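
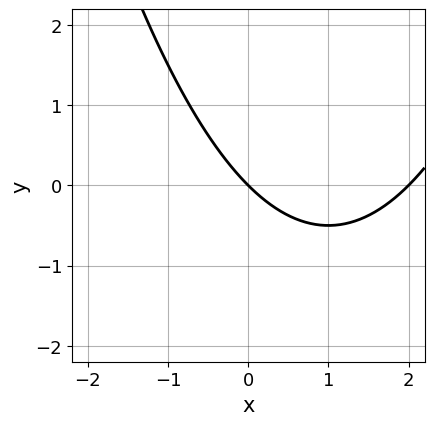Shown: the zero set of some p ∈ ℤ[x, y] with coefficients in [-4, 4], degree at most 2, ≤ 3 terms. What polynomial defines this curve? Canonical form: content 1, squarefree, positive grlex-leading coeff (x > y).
x^2 - 2*x - 2*y

Degree: the shape is more complex than any degree-1 curve, so deg p = 2.
Checking where it meets the axes: it crosses the y-axis at the gridline y = 0; among the integer gridlines, it crosses the x-axis at x ∈ {0, 2}.
These observations pin down the coefficients.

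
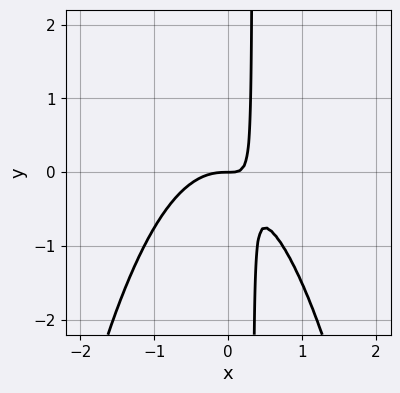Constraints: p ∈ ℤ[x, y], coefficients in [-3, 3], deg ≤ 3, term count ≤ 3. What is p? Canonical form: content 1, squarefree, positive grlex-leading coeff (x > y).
3*x^3 + 3*x*y - y

1. The degree is 3 — no degree-2 curve has this shape.
2. Reading off the gridlines: one x-axis crossing is at x = 0; it meets the y-axis at y = 0 (among the integer gridlines).
3. These observations pin down the coefficients.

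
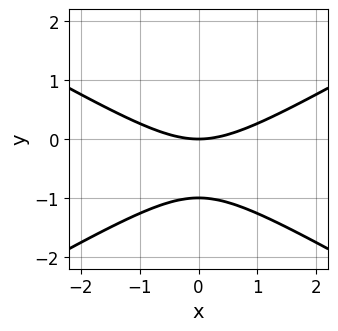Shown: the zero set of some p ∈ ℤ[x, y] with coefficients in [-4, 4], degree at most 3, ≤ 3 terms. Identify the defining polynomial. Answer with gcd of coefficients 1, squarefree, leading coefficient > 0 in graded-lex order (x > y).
x^2 - 3*y^2 - 3*y

(a) The degree is 2 — the shape is more complex than any degree-1 curve.
(b) Symmetries: it's symmetric under x → −x, forcing even powers of x.
(c) From the axis intercepts and sections: the y-axis gridline crossings are at y ∈ {-1, 0}; one x-axis crossing is at x = 0.
(d) Fitting integer coefficients to these (and the overall shape) gives p.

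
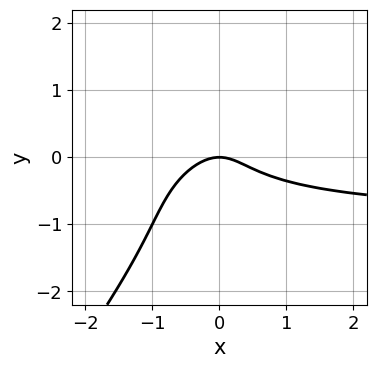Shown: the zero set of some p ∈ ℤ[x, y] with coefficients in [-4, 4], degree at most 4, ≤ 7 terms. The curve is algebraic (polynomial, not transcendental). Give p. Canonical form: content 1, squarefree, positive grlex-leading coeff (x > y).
(a) The degree is 3 — a generic line meets the curve in up to 3 points.
(b) From the visible intercepts: it meets the x-axis at x = 0 (among the integer gridlines); it meets the y-axis at y = 0 (among the integer gridlines).
(c) Solving for integer coefficients yields p as stated.

x^2*y - 2*x*y^2 + y^3 + x^2 + y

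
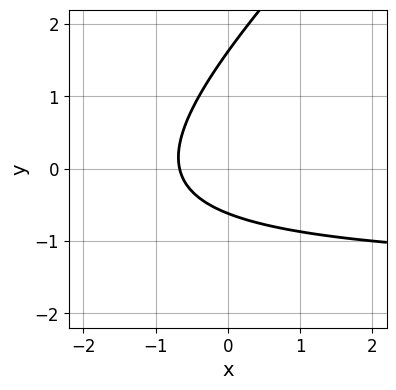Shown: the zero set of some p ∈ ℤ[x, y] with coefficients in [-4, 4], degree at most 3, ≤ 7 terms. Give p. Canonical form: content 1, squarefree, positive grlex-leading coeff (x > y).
2*x*y - 2*y^2 + 3*x + 2*y + 2

(a) The degree is 2 — the shape is more complex than any degree-1 curve.
(b) Putting this together gives p.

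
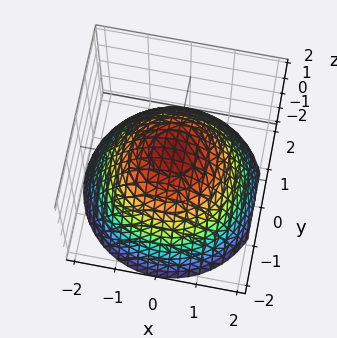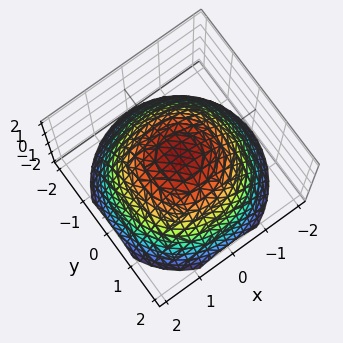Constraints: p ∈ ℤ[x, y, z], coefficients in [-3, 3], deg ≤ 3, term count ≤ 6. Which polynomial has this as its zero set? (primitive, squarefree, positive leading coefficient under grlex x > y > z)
1. deg p = 2. The shape is more complex than any degree-1 surface.
2. Symmetries: every cross-section ⟂ z is a circle, so x, y appear only via x² + y².
3. Checking where it meets the axes: it crosses the z-axis at the gridline z = 1; a circular section at z = 0 has radius between 1 and 2.
4. The integer polynomial consistent with all of this is the stated p.

2*x^2 + 2*y^2 + 3*z - 3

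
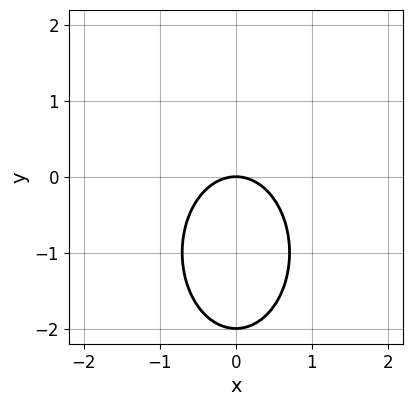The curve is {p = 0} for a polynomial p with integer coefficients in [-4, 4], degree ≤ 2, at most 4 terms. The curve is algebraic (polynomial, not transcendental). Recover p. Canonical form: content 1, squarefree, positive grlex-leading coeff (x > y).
2*x^2 + y^2 + 2*y

1. The degree is 2 — a generic line meets the curve in up to 2 points.
2. Symmetries: mirror symmetry x ↦ −x ⇒ only even powers of x.
3. Checking where it meets the axes: the y-axis gridline crossings are at y ∈ {-2, 0}; it crosses the x-axis at the gridline x = 0.
4. Assembling these constraints gives the stated polynomial.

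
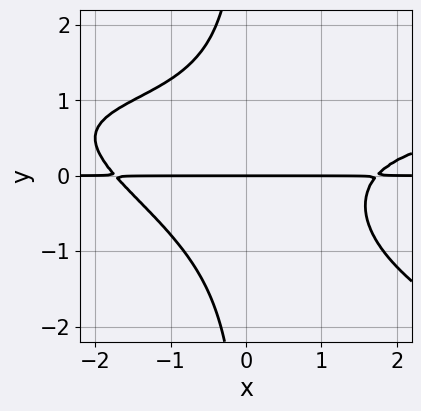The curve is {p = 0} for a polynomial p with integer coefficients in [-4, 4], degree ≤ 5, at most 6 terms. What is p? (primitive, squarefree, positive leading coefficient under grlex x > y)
First, degree: the shape is more complex than any degree-3 curve, so deg p = 4.
Then, reading off the gridlines: one y-axis crossing is at y = 0; every point of the x-axis in the box is on the curve.
Finally, assembling these constraints gives the stated polynomial.

x^2*y^2 + 2*x*y^3 - x^2*y + 3*y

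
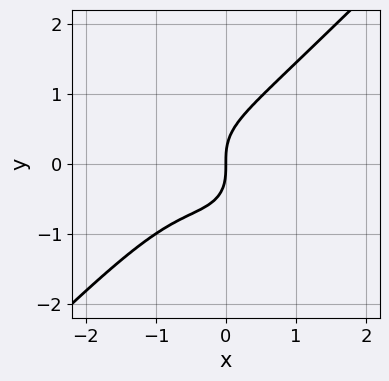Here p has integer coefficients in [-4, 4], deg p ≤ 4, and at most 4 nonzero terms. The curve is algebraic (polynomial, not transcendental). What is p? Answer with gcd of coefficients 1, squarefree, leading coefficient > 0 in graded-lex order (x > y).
x^3 - y^3 + x^2 + x

(a) Degree: the shape is more complex than any degree-2 curve, so deg p = 3.
(b) From the axis intercepts and sections: one x-axis crossing is at x = 0; one y-axis crossing is at y = 0.
(c) Putting this together gives p.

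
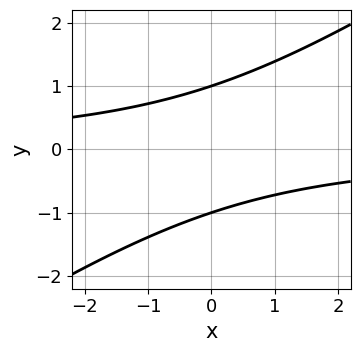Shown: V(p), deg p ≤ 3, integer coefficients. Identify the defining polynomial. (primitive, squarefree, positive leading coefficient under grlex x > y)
1. The degree is 2 — no degree-1 curve has this shape.
2. From the visible intercepts: it misses every integer gridline on the x-axis; among the integer gridlines, it crosses the y-axis at y ∈ {-1, 1}.
3. Assembling these constraints gives the stated polynomial.

2*x*y - 3*y^2 + 3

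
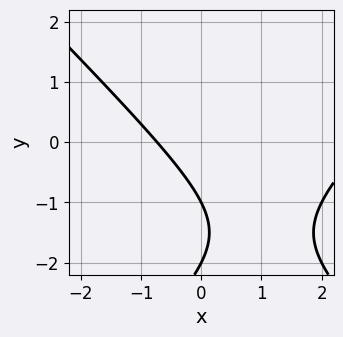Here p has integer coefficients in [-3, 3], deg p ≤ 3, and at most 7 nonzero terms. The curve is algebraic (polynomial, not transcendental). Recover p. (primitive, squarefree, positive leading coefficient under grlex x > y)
First, the degree is 2 — a generic line meets the curve in up to 2 points.
Next, from the visible intercepts: the y-axis gridline crossings are at y ∈ {-2, -1}.
Finally, these observations pin down the coefficients.

x^2 - y^2 - 2*x - 3*y - 2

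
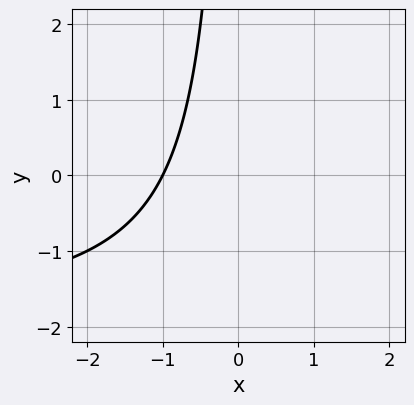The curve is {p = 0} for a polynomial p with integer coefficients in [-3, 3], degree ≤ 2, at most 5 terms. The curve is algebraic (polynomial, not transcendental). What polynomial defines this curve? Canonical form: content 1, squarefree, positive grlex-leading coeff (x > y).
First, deg p = 2. No degree-1 curve has this shape.
Next, from the axis intercepts and sections: one x-axis crossing is at x = -1; no y-intercept at any integer in the box.
Finally, assembling these constraints gives the stated polynomial.

x*y + 2*x + 2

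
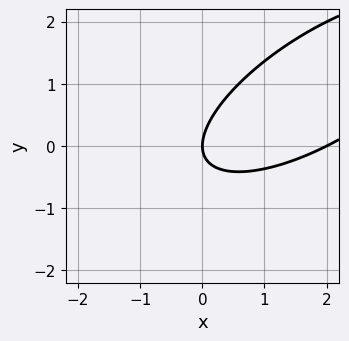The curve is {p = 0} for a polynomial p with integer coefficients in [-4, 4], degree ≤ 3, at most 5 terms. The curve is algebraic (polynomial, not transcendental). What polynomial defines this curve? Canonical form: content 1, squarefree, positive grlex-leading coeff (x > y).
Degree: a generic line meets the curve in up to 2 points, so deg p = 2.
Reading off the gridlines: it meets the y-axis at y = 0 (among the integer gridlines); the x-axis gridline crossings are at x ∈ {0, 2}.
Fitting integer coefficients to these (and the overall shape) gives p.

x^2 - 2*x*y + 2*y^2 - 2*x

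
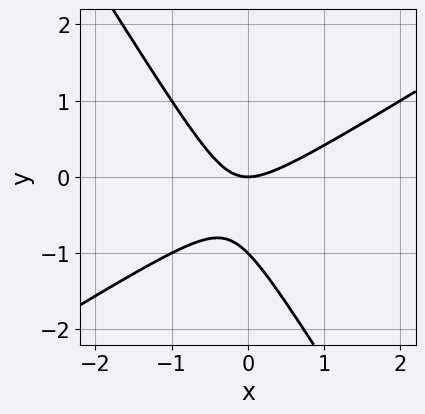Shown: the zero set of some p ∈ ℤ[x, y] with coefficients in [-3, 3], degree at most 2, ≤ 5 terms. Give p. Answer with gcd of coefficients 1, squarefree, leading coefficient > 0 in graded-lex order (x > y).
(a) The degree is 2 — a generic line meets the curve in up to 2 points.
(b) From the axis intercepts and sections: it crosses the x-axis at the gridline x = 0; among the integer gridlines, it crosses the y-axis at y ∈ {-1, 0}.
(c) Putting this together gives p.

x^2 - x*y - y^2 - y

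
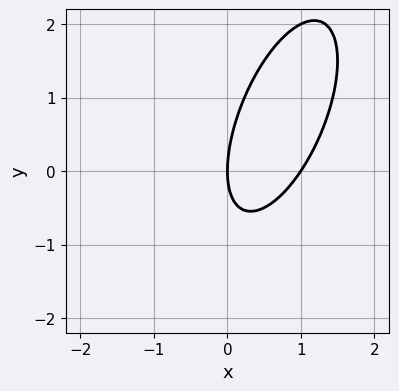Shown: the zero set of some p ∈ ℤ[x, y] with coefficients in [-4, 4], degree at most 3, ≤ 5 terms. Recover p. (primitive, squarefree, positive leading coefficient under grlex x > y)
deg p = 2. The shape is more complex than any degree-1 curve.
Against the integer gridlines: it meets the y-axis at y = 0 (among the integer gridlines); among the integer gridlines, it crosses the x-axis at x ∈ {0, 1}.
The integer polynomial consistent with all of this is the stated p.

3*x^2 - 2*x*y + y^2 - 3*x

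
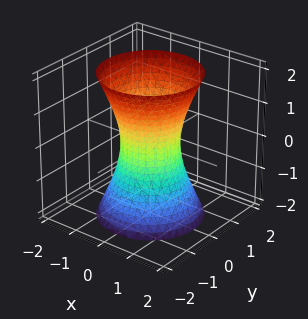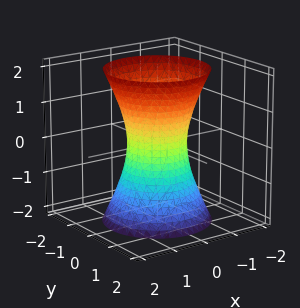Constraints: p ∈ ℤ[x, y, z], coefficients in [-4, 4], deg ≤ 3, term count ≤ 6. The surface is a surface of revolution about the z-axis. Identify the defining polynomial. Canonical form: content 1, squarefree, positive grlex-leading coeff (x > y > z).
3*x^2 + 3*y^2 - z^2 - 2

First, the degree is 2 — the shape is more complex than any degree-1 surface.
Then, symmetry: every cross-section ⟂ z is a circle, so x, y appear only via x² + y².
Then, against the integer gridlines: a circular section at z = 1 has radius exactly 1; no z-intercept at any integer in the box.
Finally, assembling these constraints gives the stated polynomial.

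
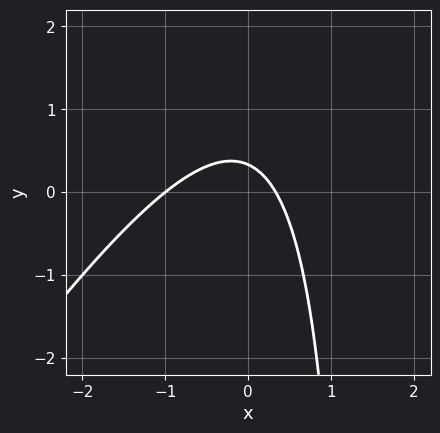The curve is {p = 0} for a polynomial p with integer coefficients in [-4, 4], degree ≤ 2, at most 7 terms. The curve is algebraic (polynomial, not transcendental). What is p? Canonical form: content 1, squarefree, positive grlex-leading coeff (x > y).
3*x^2 - 2*x*y + 2*x + 3*y - 1

1. deg p = 2.
2. From the axis intercepts and sections: one x-axis crossing is at x = -1.
3. Matching integer coefficients to the picture gives p.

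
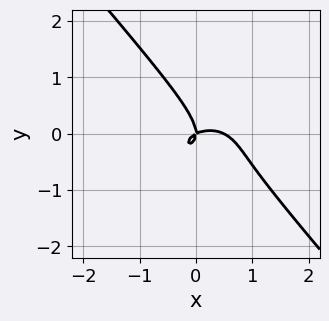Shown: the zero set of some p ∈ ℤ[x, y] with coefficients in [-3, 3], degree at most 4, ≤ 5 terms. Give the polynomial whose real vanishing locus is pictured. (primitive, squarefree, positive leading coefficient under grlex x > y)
2*x^3 + 2*x*y^2 + 3*y^3 - x^2 + 2*x*y

(a) Degree: a generic line meets the curve in up to 3 points, so deg p = 3.
(b) From the visible intercepts: it crosses the y-axis at the gridline y = 0; one x-axis crossing is at x = 0.
(c) Together with the visible shape, these determine p as stated.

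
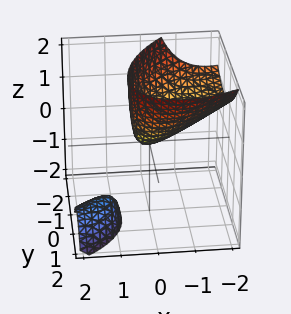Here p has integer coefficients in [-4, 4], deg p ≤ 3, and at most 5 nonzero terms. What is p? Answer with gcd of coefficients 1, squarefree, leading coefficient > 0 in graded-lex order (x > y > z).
(a) I count 2 distinct pieces.
(b) The degree is 2 — a generic line meets the surface in up to 2 points.
(c) From the visible intercepts: one z-axis crossing is at z = 0; it crosses the x-axis at the gridline x = 0; it crosses the y-axis at the gridline y = 0.
(d) Putting this together gives p.

2*x^2 - 2*x*y + 3*x*z + 2*y^2 - 2*z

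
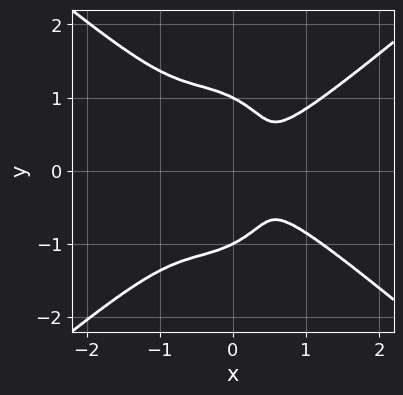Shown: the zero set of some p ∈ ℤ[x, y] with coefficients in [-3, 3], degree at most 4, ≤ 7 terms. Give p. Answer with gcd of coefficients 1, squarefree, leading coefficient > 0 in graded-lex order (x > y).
3*x^4 - 2*x^2*y^2 - 3*y^4 - 3*x*y^2 + 3*y^2

1. The degree is 4 — the shape is more complex than any degree-3 curve.
2. Symmetries: it's symmetric under y → −y, forcing even powers of y.
3. Reading off the gridlines: the y-axis gridline crossings are at y ∈ {-1, 1}.
4. Solving for integer coefficients yields p as stated.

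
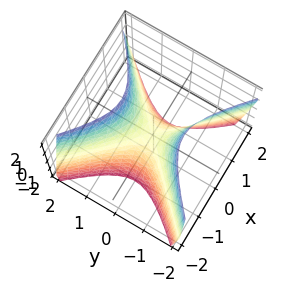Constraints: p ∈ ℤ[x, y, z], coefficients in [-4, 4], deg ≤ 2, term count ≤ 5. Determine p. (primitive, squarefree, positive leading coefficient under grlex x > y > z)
1. The degree is 2 — a hyperbolic paraboloid; a quadric.
2. Symmetries: it's symmetric under x → −x, forcing even powers of x; it's symmetric under y → −y, forcing even powers of y.
3. From the visible intercepts: it crosses the z-axis at the gridline z = 0; it crosses the x-axis at the gridline x = 0; it meets the y-axis at y = 0 (among the integer gridlines).
4. Together with the visible shape, these determine p as stated.

2*x^2 - 2*y^2 + z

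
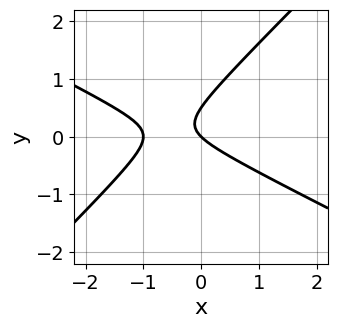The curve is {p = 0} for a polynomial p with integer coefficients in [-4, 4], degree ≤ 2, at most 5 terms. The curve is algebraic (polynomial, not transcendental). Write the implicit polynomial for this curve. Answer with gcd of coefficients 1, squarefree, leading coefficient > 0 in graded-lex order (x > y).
x^2 + x*y - 2*y^2 + x + y

(a) The degree is 2 — the shape is more complex than any degree-1 curve.
(b) Against the integer gridlines: one y-axis crossing is at y = 0; the x-axis gridline crossings are at x ∈ {-1, 0}.
(c) Fitting integer coefficients to these (and the overall shape) gives p.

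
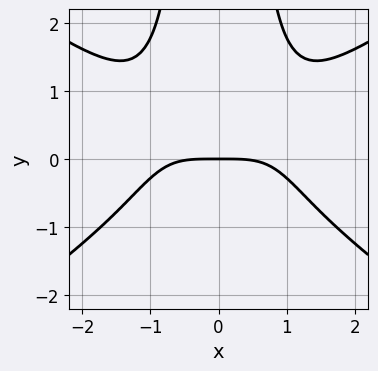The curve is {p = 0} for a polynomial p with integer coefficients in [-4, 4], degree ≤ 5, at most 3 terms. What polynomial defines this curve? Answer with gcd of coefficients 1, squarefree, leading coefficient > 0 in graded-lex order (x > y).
x^4 - 2*x^2*y^2 + 3*y

(a) The degree is 4 — a generic line meets the curve in up to 4 points.
(b) Symmetries: it's symmetric under x → −x, forcing even powers of x.
(c) Checking where it meets the axes: it crosses the x-axis at the gridline x = 0; it crosses the y-axis at the gridline y = 0.
(d) These observations pin down the coefficients.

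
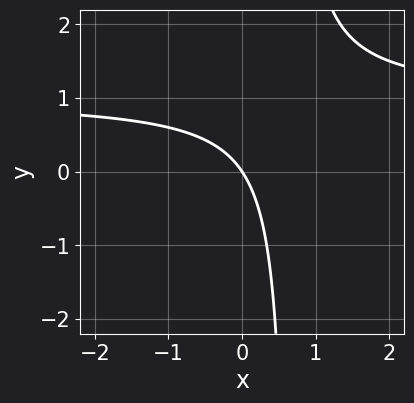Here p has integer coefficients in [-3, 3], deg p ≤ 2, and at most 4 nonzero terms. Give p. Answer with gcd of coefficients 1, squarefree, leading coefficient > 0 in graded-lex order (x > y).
First, deg p = 2.
Then, from the axis intercepts and sections: one x-axis crossing is at x = 0; it meets the y-axis at y = 0 (among the integer gridlines).
Finally, matching integer coefficients to the picture gives p.

3*x*y - 3*x - 2*y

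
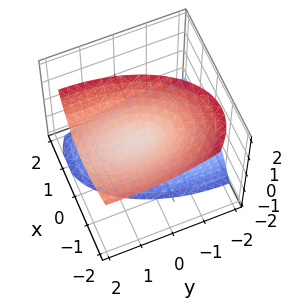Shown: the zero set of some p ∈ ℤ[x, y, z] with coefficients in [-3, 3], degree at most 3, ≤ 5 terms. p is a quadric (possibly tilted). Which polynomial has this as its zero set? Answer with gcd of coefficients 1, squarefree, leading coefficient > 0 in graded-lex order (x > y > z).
3*x^2 + 3*x*z + y^2 - 2*y*z - 2*z^2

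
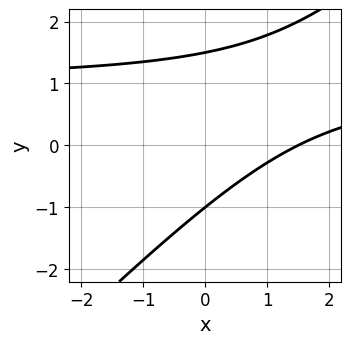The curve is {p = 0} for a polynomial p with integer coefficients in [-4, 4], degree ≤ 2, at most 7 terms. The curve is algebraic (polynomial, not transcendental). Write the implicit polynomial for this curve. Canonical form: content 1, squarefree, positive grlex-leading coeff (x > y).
The degree is 2 — the shape is more complex than any degree-1 curve.
Observable constraints: it crosses the y-axis at the gridline y = -1.
Solving for integer coefficients yields p as stated.

2*x*y - 2*y^2 - 2*x + y + 3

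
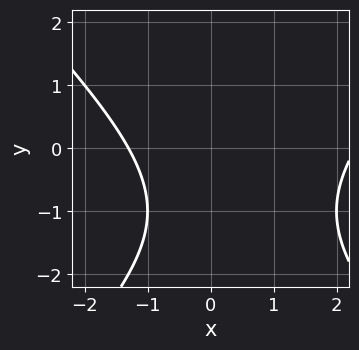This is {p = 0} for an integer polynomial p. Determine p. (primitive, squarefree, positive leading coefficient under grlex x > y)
(a) Degree: no degree-1 curve has this shape, so deg p = 2.
(b) From the visible intercepts: no y-intercept at any integer in the box.
(c) Matching integer coefficients to the picture gives p.

x^2 - y^2 - x - 2*y - 3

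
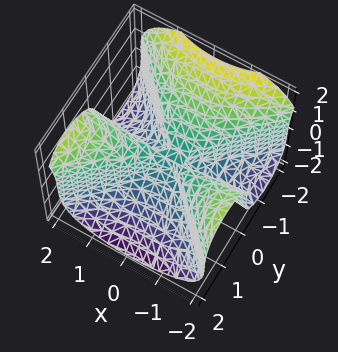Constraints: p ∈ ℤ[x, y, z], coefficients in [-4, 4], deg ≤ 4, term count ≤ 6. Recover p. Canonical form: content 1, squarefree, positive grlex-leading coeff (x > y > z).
First, degree: a generic line meets the surface in up to 3 points, so deg p = 3.
Then, from the visible intercepts: it meets the y-axis at y = 0 (among the integer gridlines); it meets the z-axis at z = 0 (among the integer gridlines); the visible x-axis segment lies entirely on the surface.
Finally, the integer polynomial consistent with all of this is the stated p.

3*x^2*y - 3*y^3 - 3*z^3 + x*y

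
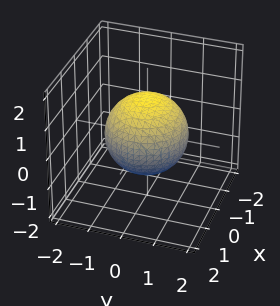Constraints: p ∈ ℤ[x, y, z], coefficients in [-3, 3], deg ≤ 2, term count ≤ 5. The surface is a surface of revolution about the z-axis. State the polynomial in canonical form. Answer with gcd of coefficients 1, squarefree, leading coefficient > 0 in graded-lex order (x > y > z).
(a) Degree: the shape is more complex than any degree-1 surface, so deg p = 2.
(b) Symmetries: rotational symmetry about the z-axis ⇒ p depends on x, y only through x² + y².
(c) Reading off the gridlines: a circular section at z = -1 has radius between 0 and 1.
(d) Matching integer coefficients to the picture gives p.

2*x^2 + 2*y^2 + 2*z^2 - 3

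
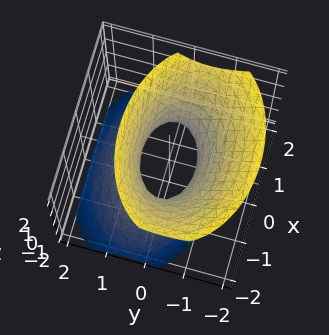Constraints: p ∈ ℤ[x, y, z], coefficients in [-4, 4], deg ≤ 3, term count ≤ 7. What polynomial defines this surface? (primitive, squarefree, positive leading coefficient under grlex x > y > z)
x^2 + 2*y^2 + y*z - z^2 - 1

(a) Degree: no degree-1 surface has this shape, so deg p = 2.
(b) Checking where it meets the axes: it misses every integer gridline on the z-axis; the x-axis gridline crossings are at x ∈ {-1, 1}.
(c) Assembling these constraints gives the stated polynomial.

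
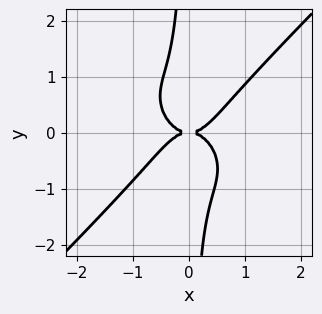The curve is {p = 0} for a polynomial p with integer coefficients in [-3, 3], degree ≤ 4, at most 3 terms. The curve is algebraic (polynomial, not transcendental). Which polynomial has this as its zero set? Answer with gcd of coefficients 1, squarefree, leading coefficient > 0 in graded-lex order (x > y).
2*x^4 - 2*x*y^3 - y^2

1. The degree is 4 — a generic line meets the curve in up to 4 points.
2. From the visible intercepts: it crosses the y-axis at the gridline y = 0; one x-axis crossing is at x = 0.
3. Assembling these constraints gives the stated polynomial.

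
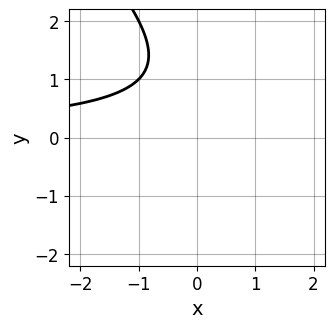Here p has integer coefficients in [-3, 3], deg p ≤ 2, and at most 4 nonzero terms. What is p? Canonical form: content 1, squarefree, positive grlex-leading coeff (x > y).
(a) deg p = 2.
(b) Observable constraints: no x-intercept at any integer in the box; the curve avoids every integer y-axis point in the box.
(c) These observations pin down the coefficients.

x*y + y^2 - 2*y + 2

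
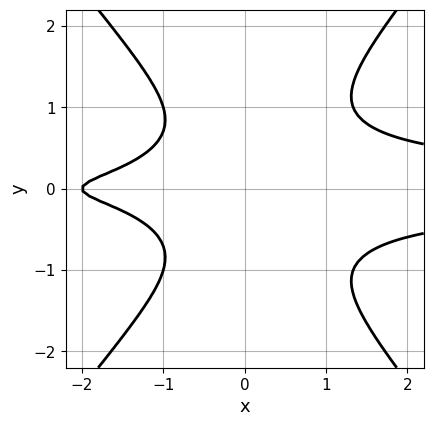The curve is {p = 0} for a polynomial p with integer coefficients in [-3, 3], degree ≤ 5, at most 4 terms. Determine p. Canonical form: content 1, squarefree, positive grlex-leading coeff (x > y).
(a) Degree: no degree-3 curve has this shape, so deg p = 4.
(b) Symmetries: the y ↦ −y reflection is a symmetry, so y appears only in even powers.
(c) Against the integer gridlines: it meets the x-axis at x = -2 (among the integer gridlines); no y-intercept at any integer in the box.
(d) Matching integer coefficients to the picture gives p.

3*x^2*y^2 - 2*y^4 - x - 2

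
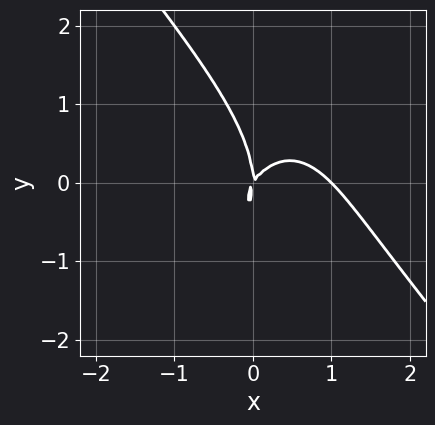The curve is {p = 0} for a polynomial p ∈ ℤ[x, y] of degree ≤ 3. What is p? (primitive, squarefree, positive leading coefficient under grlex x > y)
3*x^3 + x^2*y + y^3 - 3*x^2 + 2*x*y

The degree is 3 — a generic line meets the curve in up to 3 points.
Against the integer gridlines: it crosses the y-axis at the gridline y = 0; among the integer gridlines, it crosses the x-axis at x ∈ {0, 1}.
Matching integer coefficients to the picture gives p.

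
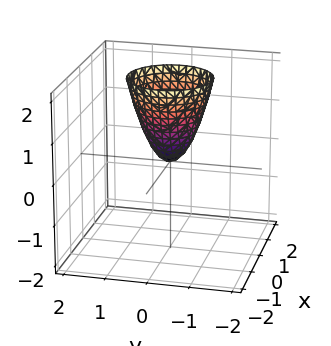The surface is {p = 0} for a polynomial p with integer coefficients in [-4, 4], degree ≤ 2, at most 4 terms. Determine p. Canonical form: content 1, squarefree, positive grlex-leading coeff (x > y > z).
First, the degree is 2 — a paraboloid; a quadric.
Next, symmetry: every cross-section ⟂ z is a circle, so x, y appear only via x² + y².
Next, from the visible intercepts: it meets the x-axis at x = 0 (among the integer gridlines); it crosses the z-axis at the gridline z = 0; a circular section at z = 1 has radius between 0 and 1; it crosses the y-axis at the gridline y = 0.
Finally, putting this together gives p.

2*x^2 + 2*y^2 - z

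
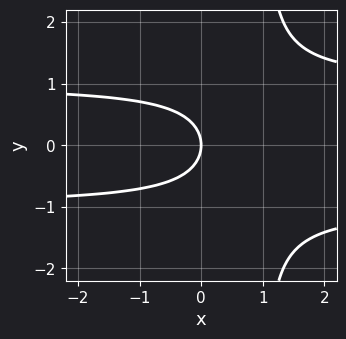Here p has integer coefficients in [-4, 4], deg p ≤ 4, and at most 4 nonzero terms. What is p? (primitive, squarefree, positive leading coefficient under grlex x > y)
The degree is 3 — no degree-2 curve has this shape.
Symmetries: it's symmetric under y → −y, forcing even powers of y.
From the axis intercepts and sections: it meets the x-axis at x = 0 (among the integer gridlines); it meets the y-axis at y = 0 (among the integer gridlines).
Matching integer coefficients to the picture gives p.

x*y^2 - y^2 - x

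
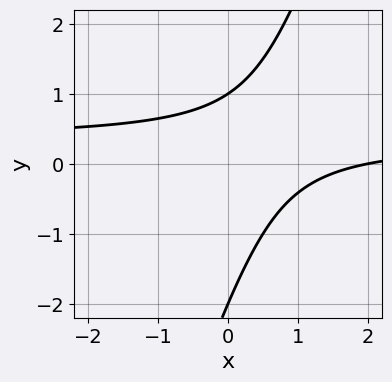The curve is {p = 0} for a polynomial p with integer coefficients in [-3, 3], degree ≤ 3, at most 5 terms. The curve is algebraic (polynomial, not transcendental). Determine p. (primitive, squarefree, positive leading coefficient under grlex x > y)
1. deg p = 2.
2. Reading off the gridlines: it crosses the x-axis at the gridline x = 2; among the integer gridlines, it crosses the y-axis at y ∈ {-2, 1}.
3. The integer polynomial consistent with all of this is the stated p.

3*x*y - y^2 - x - y + 2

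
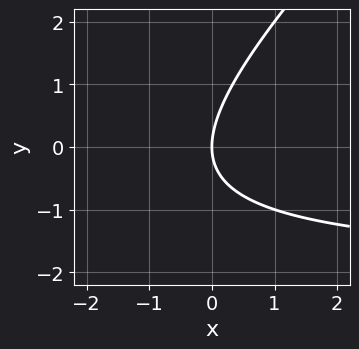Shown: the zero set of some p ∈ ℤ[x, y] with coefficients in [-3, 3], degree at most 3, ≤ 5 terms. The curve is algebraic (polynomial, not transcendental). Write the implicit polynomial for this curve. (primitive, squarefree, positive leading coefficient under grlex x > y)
x*y - y^2 + 2*x

deg p = 2.
Checking where it meets the axes: it meets the y-axis at y = 0 (among the integer gridlines); one x-axis crossing is at x = 0.
Matching integer coefficients to the picture gives p.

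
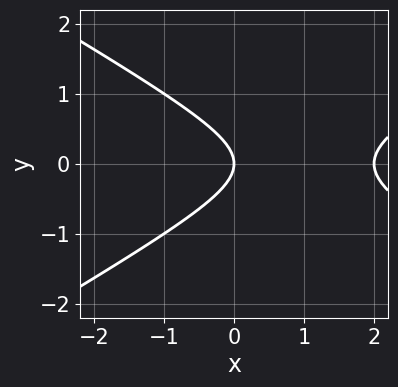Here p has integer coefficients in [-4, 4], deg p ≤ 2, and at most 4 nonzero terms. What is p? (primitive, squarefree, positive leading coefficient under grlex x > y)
x^2 - 3*y^2 - 2*x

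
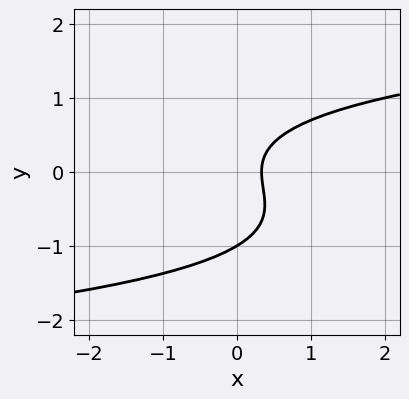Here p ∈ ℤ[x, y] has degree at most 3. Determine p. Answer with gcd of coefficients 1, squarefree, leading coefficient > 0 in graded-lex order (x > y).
3*y^3 + 2*y^2 - 3*x + 1

(a) The degree is 3 — a generic line meets the curve in up to 3 points.
(b) From the visible intercepts: one y-axis crossing is at y = -1.
(c) These observations pin down the coefficients.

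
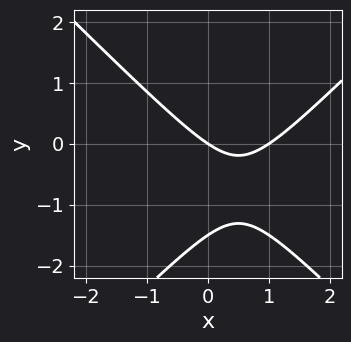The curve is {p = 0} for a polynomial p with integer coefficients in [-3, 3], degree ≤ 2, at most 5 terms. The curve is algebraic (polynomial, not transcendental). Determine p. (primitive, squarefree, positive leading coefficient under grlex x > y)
2*x^2 - 2*y^2 - 2*x - 3*y

1. Degree: a generic line meets the curve in up to 2 points, so deg p = 2.
2. Against the integer gridlines: it meets the y-axis at y = 0 (among the integer gridlines); among the integer gridlines, it crosses the x-axis at x ∈ {0, 1}.
3. Together with the visible shape, these determine p as stated.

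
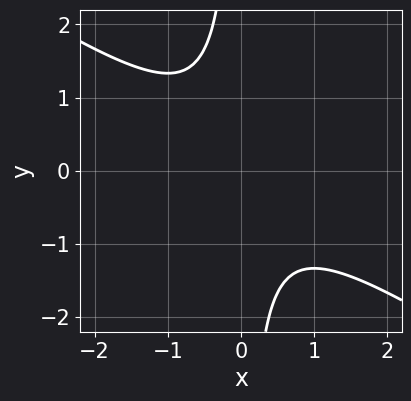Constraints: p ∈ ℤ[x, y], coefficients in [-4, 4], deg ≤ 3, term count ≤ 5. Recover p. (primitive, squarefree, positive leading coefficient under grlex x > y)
2*x^2 + 3*x*y + 2

Degree: the shape is more complex than any degree-1 curve, so deg p = 2.
Against the integer gridlines: the curve avoids every integer y-axis point in the box; no x-intercept at any integer in the box.
These observations pin down the coefficients.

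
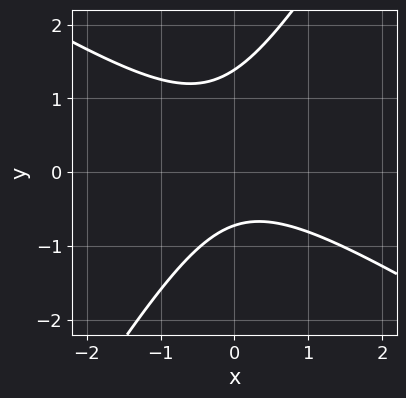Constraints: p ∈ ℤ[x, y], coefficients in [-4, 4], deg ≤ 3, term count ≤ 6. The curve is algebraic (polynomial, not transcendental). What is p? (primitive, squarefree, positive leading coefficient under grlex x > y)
First, degree: no degree-1 curve has this shape, so deg p = 2.
Next, checking where it meets the axes: the curve avoids every integer x-axis point in the box.
Finally, matching integer coefficients to the picture gives p.

3*x^2 + 3*x*y - 3*y^2 + 2*y + 3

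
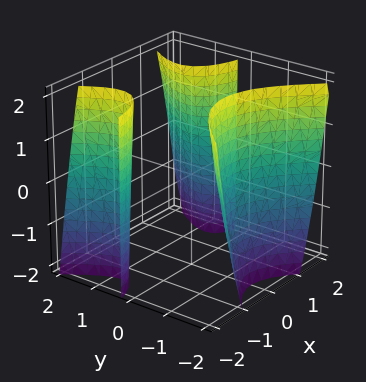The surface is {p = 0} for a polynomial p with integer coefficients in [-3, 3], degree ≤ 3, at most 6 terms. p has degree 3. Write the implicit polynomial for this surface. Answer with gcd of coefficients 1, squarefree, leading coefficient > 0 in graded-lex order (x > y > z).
1. The picture has 3 separate pieces. They look like related sheets of one shape, so recover p as a whole.
2. deg p = 3. A generic line meets the surface in up to 3 points.
3. Reading off the gridlines: it misses every integer gridline on the z-axis; it misses every integer gridline on the x-axis.
4. Putting this together gives p.

3*x^2*y - 2*y^3 + y^2*z - 3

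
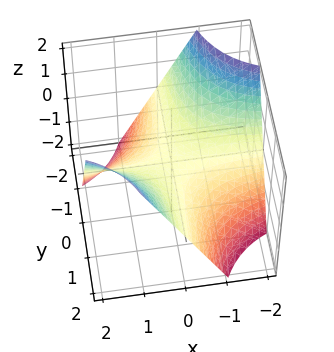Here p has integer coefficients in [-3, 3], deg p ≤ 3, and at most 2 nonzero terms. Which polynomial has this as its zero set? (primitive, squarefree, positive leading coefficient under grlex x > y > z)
Degree: a hyperbolic paraboloid; a quadric, so deg p = 2.
From the axis intercepts and sections: it meets the z-axis at z = 0 (among the integer gridlines); every point of the x-axis in the box is on the surface; every point of the y-axis in the box is on the surface.
Solving for integer coefficients yields p as stated.

x*y - z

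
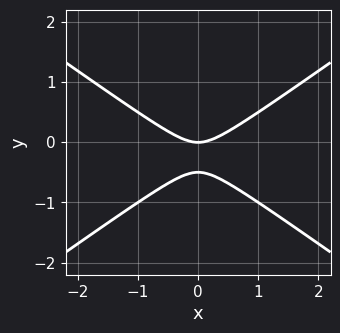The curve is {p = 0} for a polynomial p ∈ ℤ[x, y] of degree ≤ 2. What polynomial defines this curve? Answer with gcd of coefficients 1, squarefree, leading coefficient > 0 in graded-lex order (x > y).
x^2 - 2*y^2 - y

First, deg p = 2. No degree-1 curve has this shape.
Next, symmetries: mirror symmetry x ↦ −x ⇒ only even powers of x.
Then, from the axis intercepts and sections: one y-axis crossing is at y = 0; it crosses the x-axis at the gridline x = 0.
Finally, together with the visible shape, these determine p as stated.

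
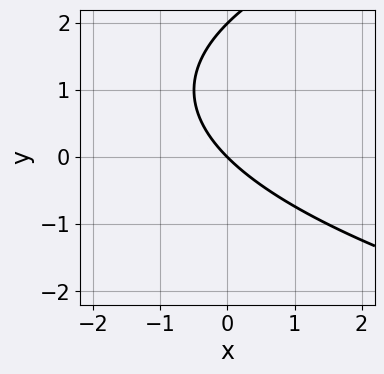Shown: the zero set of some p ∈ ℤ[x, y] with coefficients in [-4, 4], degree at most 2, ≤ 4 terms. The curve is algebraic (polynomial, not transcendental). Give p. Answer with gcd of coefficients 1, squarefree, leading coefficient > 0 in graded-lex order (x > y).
y^2 - 2*x - 2*y

(a) The degree is 2 — the shape is more complex than any degree-1 curve.
(b) Against the integer gridlines: it meets the x-axis at x = 0 (among the integer gridlines); among the integer gridlines, it crosses the y-axis at y ∈ {0, 2}.
(c) Putting this together gives p.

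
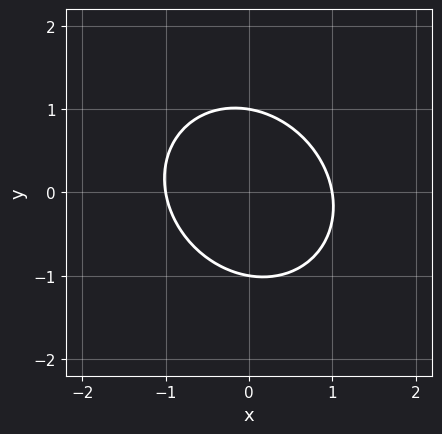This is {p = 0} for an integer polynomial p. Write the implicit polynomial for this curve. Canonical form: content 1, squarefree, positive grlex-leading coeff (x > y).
First, the degree is 2 — a generic line meets the curve in up to 2 points.
Then, from the visible intercepts: among the integer gridlines, it crosses the x-axis at x ∈ {-1, 1}; the y-axis gridline crossings are at y ∈ {-1, 1}.
Finally, matching integer coefficients to the picture gives p.

3*x^2 + x*y + 3*y^2 - 3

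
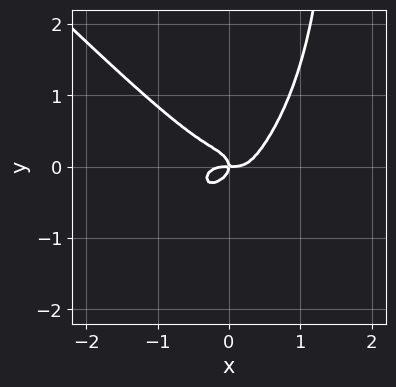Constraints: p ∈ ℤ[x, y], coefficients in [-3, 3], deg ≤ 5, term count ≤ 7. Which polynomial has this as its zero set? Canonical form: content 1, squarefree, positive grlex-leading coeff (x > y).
3*x^4 + x^3*y + 2*x*y^3 - 3*y^3 - x*y

(a) Degree: no degree-3 curve has this shape, so deg p = 4.
(b) From the visible intercepts: it meets the y-axis at y = 0 (among the integer gridlines); one x-axis crossing is at x = 0.
(c) Assembling these constraints gives the stated polynomial.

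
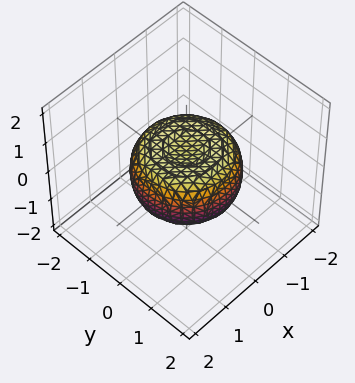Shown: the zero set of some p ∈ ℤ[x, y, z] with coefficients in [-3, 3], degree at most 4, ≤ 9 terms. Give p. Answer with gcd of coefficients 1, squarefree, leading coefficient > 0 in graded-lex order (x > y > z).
x^4 + 2*x^2*y^2 + y^4 - x^2 - y^2 + 2*z^2 - 1

The degree is 4 — no degree-3 surface has this shape.
Symmetry: the z-axis is an axis of rotation, so x and y enter only as x² + y².
Reading off the gridlines: a circular section at z = 0 has radius between 1 and 2.
These observations pin down the coefficients.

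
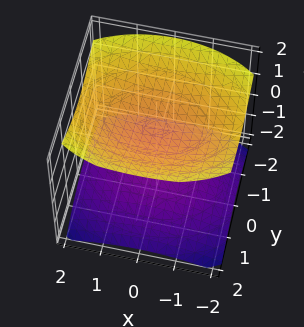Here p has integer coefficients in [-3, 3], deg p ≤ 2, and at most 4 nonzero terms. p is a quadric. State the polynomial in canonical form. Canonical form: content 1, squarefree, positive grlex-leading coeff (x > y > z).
1. I count 2 distinct pieces.
2. The degree is 2 — two sheets facing apart; a quadric.
3. Symmetries: the y ↦ −y reflection is a symmetry, so y appears only in even powers; it's symmetric under x → −x, forcing even powers of x; mirror symmetry z ↦ −z ⇒ only even powers of z.
4. From the visible intercepts: among the integer gridlines, it crosses the z-axis at z ∈ {-1, 1}; the surface avoids every integer y-axis point in the box.
5. Together with the visible shape, these determine p as stated.

x^2 + 2*y^2 - 3*z^2 + 3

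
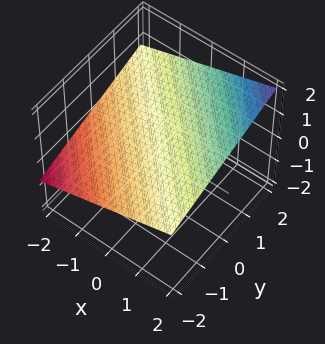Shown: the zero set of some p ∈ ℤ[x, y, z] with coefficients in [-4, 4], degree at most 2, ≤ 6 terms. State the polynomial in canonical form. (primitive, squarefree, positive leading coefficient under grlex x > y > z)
x + y - 3*z + 2

First, degree: the surface is flat (a plane), so deg p = 1.
Then, from the axis intercepts and sections: it meets the y-axis at y = -2 (among the integer gridlines); it meets the x-axis at x = -2 (among the integer gridlines).
Finally, solving for integer coefficients yields p as stated.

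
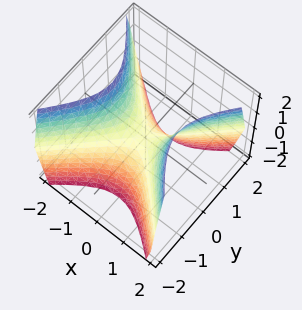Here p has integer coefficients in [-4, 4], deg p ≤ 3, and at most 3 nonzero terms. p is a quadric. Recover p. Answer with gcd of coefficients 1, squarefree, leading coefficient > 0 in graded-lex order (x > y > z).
3*x^2 - 3*y^2 - 2*z

Degree: a saddle surface; a quadric, so deg p = 2.
Symmetries: it's symmetric under y → −y, forcing even powers of y; the x ↦ −x reflection is a symmetry, so x appears only in even powers.
From the axis intercepts and sections: it meets the z-axis at z = 0 (among the integer gridlines); it meets the y-axis at y = 0 (among the integer gridlines); it crosses the x-axis at the gridline x = 0.
Fitting integer coefficients to these (and the overall shape) gives p.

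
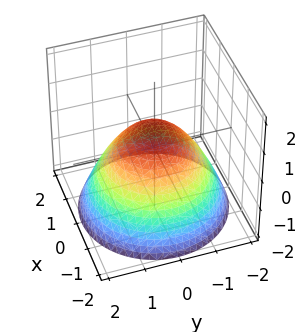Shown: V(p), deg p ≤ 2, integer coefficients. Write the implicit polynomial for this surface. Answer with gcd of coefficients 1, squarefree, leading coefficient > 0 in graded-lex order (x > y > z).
1. deg p = 2. A generic line meets the surface in up to 2 points.
2. Symmetry: every cross-section ⟂ z is a circle, so x, y appear only via x² + y².
3. From the visible intercepts: a circular section at z = -1 has radius between 1 and 2; among the integer gridlines, it crosses the y-axis at y ∈ {-1, 1}; among the integer gridlines, it crosses the x-axis at x ∈ {-1, 1}.
4. These observations pin down the coefficients.

2*x^2 + 2*y^2 + 3*z - 2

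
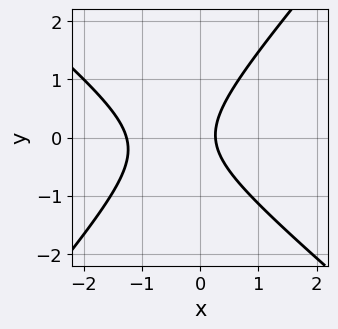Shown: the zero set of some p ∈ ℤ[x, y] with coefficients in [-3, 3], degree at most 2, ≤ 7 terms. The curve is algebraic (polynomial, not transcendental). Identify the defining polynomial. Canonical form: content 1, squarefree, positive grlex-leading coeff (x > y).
First, degree: the shape is more complex than any degree-1 curve, so deg p = 2.
Then, checking where it meets the axes: no y-intercept at any integer in the box.
Finally, assembling these constraints gives the stated polynomial.

3*x^2 + x*y - 3*y^2 + 3*x - 1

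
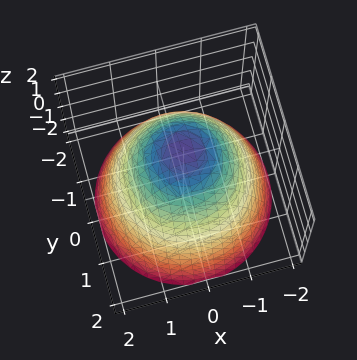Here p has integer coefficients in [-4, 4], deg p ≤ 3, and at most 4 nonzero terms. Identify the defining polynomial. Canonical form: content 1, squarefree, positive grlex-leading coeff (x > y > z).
(a) deg p = 2. The shape is more complex than any degree-1 surface.
(b) By symmetry, the z-axis is an axis of rotation, so x and y enter only as x² + y².
(c) From the axis intercepts and sections: it crosses the z-axis at the gridline z = 2; a circular section at z = 1 has radius exactly 1.
(d) Matching integer coefficients to the picture gives p.

x^2 + y^2 + z - 2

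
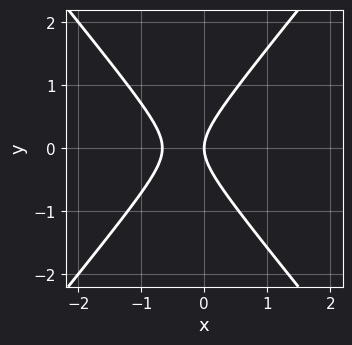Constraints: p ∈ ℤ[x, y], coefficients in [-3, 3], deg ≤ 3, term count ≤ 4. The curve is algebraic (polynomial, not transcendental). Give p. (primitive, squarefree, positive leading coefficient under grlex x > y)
(a) The degree is 2 — no degree-1 curve has this shape.
(b) Symmetries: mirror symmetry y ↦ −y ⇒ only even powers of y.
(c) Checking where it meets the axes: it meets the x-axis at x = 0 (among the integer gridlines); it crosses the y-axis at the gridline y = 0.
(d) Together with the visible shape, these determine p as stated.

3*x^2 - 2*y^2 + 2*x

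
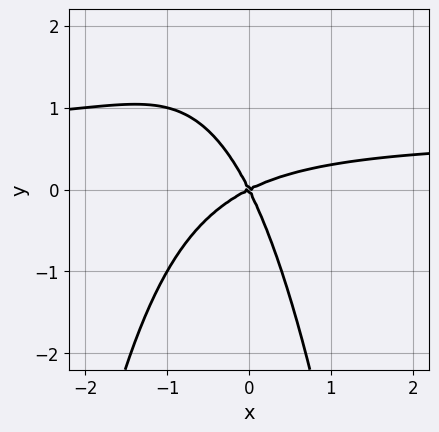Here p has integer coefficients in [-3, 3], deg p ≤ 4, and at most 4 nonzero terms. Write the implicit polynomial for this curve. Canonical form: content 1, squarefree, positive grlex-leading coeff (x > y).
1. The degree is 3 — a generic line meets the curve in up to 3 points.
2. Observable constraints: it crosses the y-axis at the gridline y = 0; it meets the x-axis at x = 0 (among the integer gridlines).
3. The integer polynomial consistent with all of this is the stated p.

3*x^2*y - 2*x^2 + 3*x*y + 2*y^2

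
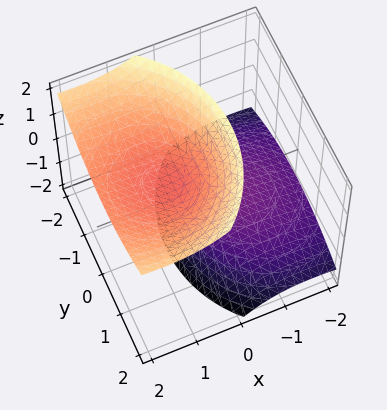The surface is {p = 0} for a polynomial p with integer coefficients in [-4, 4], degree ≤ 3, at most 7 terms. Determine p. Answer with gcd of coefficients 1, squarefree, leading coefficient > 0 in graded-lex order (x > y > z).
(a) The picture has 2 separate pieces.
(b) deg p = 2.
(c) Checking where it meets the axes: the surface avoids every integer y-axis point in the box; the surface avoids every integer x-axis point in the box.
(d) These observations pin down the coefficients.

x^2 - 2*x*z + y^2 - z^2 + 1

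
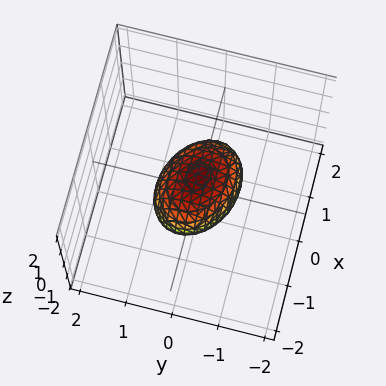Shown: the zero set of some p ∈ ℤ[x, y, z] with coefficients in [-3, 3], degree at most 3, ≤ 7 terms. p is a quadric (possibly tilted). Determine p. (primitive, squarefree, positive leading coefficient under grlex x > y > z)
(a) The degree is 2 — a generic line meets the surface in up to 2 points.
(b) From the visible intercepts: the x-axis gridline crossings are at x ∈ {-1, 1}.
(c) Assembling these constraints gives the stated polynomial.

2*x^2 + x*y + 3*y^2 + 3*z^2 - 2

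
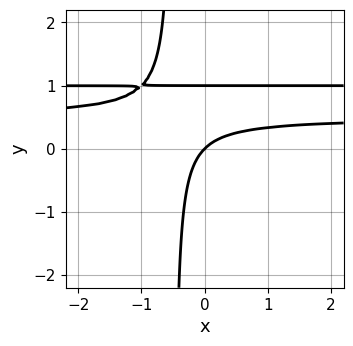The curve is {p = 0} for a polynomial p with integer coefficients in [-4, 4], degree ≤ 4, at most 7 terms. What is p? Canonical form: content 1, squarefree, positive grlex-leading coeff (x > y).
1. The degree is 3 — no degree-2 curve has this shape.
2. From the visible intercepts: one x-axis crossing is at x = 0; among the integer gridlines, it crosses the y-axis at y ∈ {0, 1}.
3. Solving for integer coefficients yields p as stated.

2*x*y^2 - 3*x*y + y^2 + x - y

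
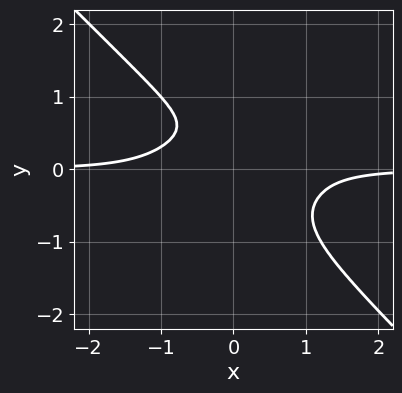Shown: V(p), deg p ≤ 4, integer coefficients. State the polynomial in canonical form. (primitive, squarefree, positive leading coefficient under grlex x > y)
2*x^3*y - x^2*y^2 + 3*y^4 - y + 1

First, deg p = 4. No degree-3 curve has this shape.
Next, from the visible intercepts: no x-intercept at any integer in the box; it misses every integer gridline on the y-axis.
Finally, together with the visible shape, these determine p as stated.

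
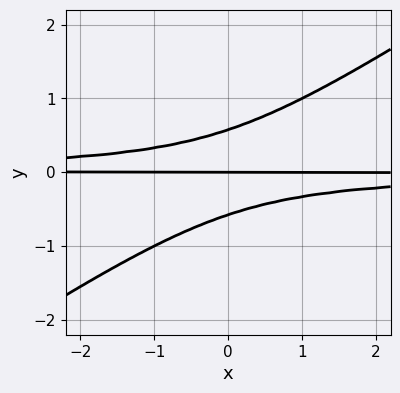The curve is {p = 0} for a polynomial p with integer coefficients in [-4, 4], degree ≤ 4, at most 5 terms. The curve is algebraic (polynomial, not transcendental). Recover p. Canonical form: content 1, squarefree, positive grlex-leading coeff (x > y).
The degree is 3 — no degree-2 curve has this shape.
Reading off the gridlines: one y-axis crossing is at y = 0; every point of the x-axis in the box is on the curve.
Matching integer coefficients to the picture gives p.

2*x*y^2 - 3*y^3 + y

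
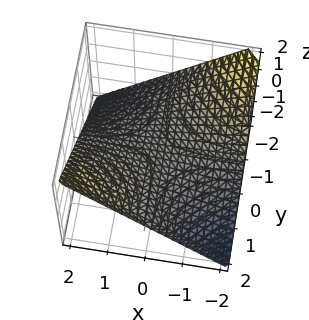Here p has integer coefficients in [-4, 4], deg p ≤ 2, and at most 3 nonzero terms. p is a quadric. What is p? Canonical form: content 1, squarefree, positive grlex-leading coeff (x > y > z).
x*y - 2*z

The degree is 2 — a hyperbolic paraboloid; a quadric.
Observable constraints: the visible y-axis segment lies entirely on the surface; it crosses the z-axis at the gridline z = 0; the visible x-axis segment lies entirely on the surface.
Together with the visible shape, these determine p as stated.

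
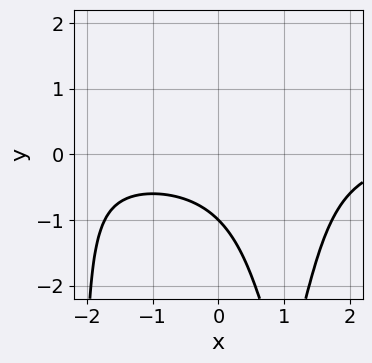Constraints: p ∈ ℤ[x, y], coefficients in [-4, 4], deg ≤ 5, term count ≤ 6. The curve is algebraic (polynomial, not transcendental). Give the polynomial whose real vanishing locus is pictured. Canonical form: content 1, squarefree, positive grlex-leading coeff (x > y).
x^3*y - 3*x*y + 3*y + 3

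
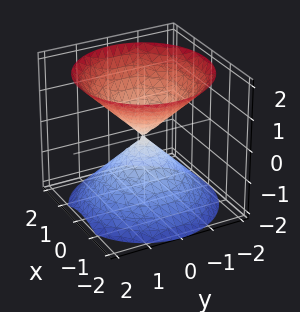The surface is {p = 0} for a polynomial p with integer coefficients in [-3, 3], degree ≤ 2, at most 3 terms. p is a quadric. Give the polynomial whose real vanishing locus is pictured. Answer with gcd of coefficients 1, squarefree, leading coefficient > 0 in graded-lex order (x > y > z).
The picture has 2 separate pieces. They look like related sheets of one shape, so recover p as a whole.
deg p = 2. Two nappes meeting at a single point; a quadric.
By symmetry, every cross-section ⟂ z is a circle, so x, y appear only via x² + y²; mirror symmetry z ↦ −z ⇒ only even powers of z.
Against the integer gridlines: it meets the y-axis at y = 0 (among the integer gridlines); it crosses the z-axis at the gridline z = 0; a circular section at z = 1 has radius exactly 1.
Fitting integer coefficients to these (and the overall shape) gives p.

x^2 + y^2 - z^2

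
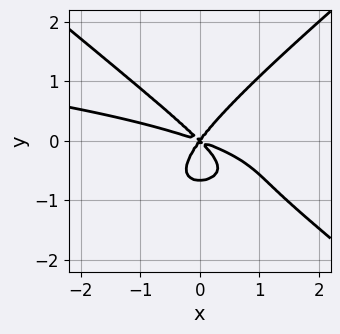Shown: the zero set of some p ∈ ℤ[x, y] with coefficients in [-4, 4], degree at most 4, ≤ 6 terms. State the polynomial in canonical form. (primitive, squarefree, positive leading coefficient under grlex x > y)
2*x^2*y^2 - 3*y^4 + x^3 + 3*x^2*y - 2*y^3

deg p = 4.
Against the integer gridlines: it crosses the y-axis at the gridline y = 0; one x-axis crossing is at x = 0.
Matching integer coefficients to the picture gives p.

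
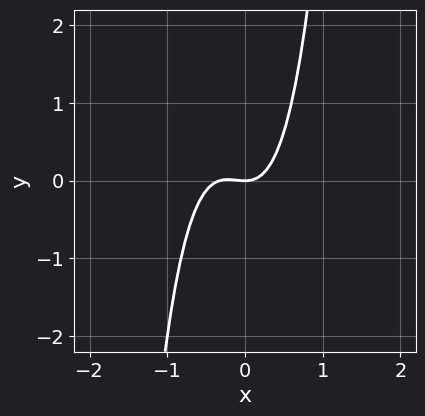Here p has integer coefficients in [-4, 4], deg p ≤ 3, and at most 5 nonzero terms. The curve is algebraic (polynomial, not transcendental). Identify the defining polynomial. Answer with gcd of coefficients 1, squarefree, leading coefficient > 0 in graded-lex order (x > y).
(a) deg p = 3. The shape is more complex than any degree-2 curve.
(b) From the axis intercepts and sections: it crosses the x-axis at the gridline x = 0; one y-axis crossing is at y = 0.
(c) Matching integer coefficients to the picture gives p.

3*x^3 + x^2 - y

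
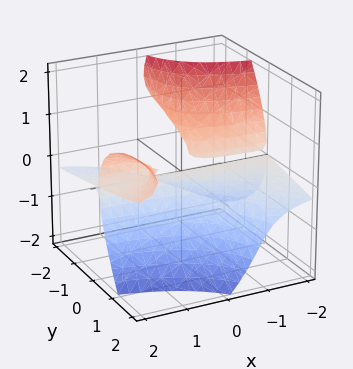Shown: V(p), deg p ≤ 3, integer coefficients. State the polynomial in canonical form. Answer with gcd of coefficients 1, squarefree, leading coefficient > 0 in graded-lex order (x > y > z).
3*x*y*z - 2*y*z^2 - 2*z^3 - y^2

1. There are 2 components.
2. deg p = 3.
3. Reading off the gridlines: the visible x-axis segment lies entirely on the surface; one z-axis crossing is at z = 0; one y-axis crossing is at y = 0.
4. Matching integer coefficients to the picture gives p.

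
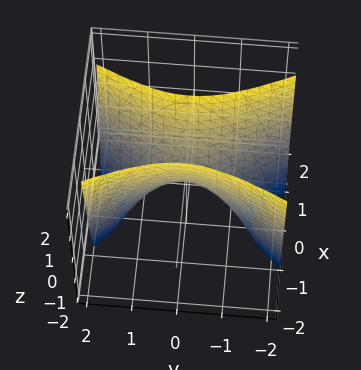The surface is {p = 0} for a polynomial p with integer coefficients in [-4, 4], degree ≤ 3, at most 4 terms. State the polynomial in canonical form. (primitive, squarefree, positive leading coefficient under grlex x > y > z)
3*x^2 - y^2 - z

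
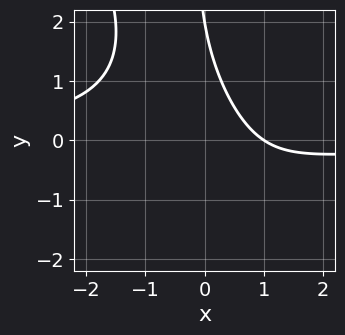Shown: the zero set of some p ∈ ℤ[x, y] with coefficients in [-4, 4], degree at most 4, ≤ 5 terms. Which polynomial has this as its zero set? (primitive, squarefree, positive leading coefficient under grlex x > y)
2*x^2*y + x*y^2 + 2*x + y - 2

1. deg p = 3.
2. From the axis intercepts and sections: it crosses the x-axis at the gridline x = 1; it crosses the y-axis at the gridline y = 2.
3. Matching integer coefficients to the picture gives p.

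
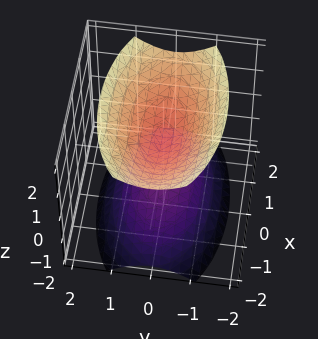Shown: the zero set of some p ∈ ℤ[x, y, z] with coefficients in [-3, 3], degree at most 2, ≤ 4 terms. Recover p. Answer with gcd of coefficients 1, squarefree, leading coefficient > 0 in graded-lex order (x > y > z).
(a) The picture has 2 separate pieces.
(b) deg p = 2.
(c) Symmetries: the x ↦ −x reflection is a symmetry, so x appears only in even powers; it's symmetric under z → −z, forcing even powers of z; the y ↦ −y reflection is a symmetry, so y appears only in even powers.
(d) Against the integer gridlines: the surface avoids every integer x-axis point in the box; it misses every integer gridline on the y-axis.
(e) Together with the visible shape, these determine p as stated.

x^2 + 3*y^2 - 2*z^2 + 1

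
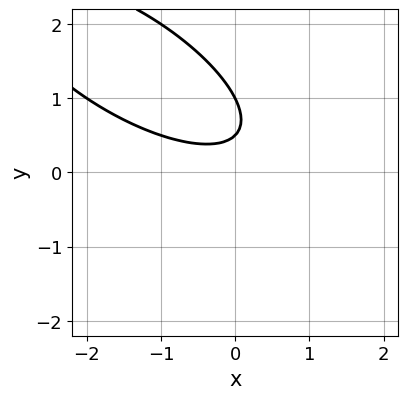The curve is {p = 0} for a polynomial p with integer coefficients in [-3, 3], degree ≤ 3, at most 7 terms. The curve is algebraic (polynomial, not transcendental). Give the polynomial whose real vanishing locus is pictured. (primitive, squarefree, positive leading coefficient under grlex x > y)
x^2 + 2*x*y + 2*y^2 - 3*y + 1

(a) The degree is 2 — no degree-1 curve has this shape.
(b) Reading off the gridlines: one y-axis crossing is at y = 1; it misses every integer gridline on the x-axis.
(c) Assembling these constraints gives the stated polynomial.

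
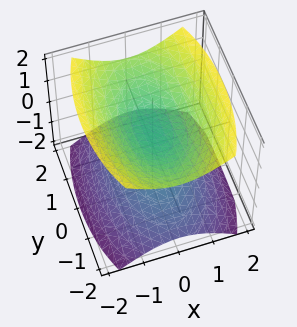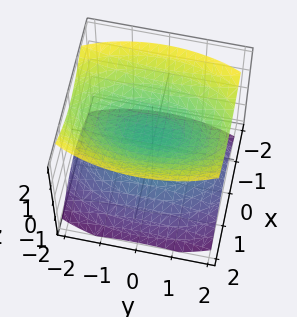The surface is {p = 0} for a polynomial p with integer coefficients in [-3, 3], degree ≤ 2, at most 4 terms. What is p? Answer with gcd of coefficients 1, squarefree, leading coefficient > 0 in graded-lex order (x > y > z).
3*x^2 + y^2 - 3*z^2 + 1

The picture has 2 separate pieces. Treating them together as one polynomial.
The degree is 2 — two separate bowl-shaped sheets opening away from each other; a quadric.
Symmetries: mirror symmetry z ↦ −z ⇒ only even powers of z; the y ↦ −y reflection is a symmetry, so y appears only in even powers; mirror symmetry x ↦ −x ⇒ only even powers of x.
From the visible intercepts: it misses every integer gridline on the y-axis; the surface avoids every integer x-axis point in the box.
Putting this together gives p.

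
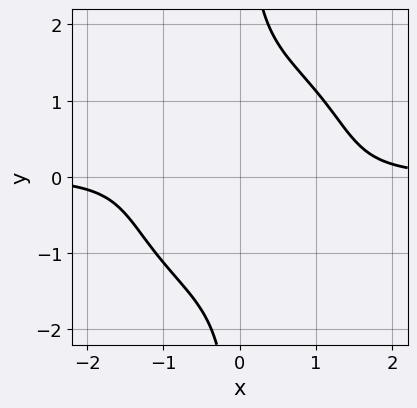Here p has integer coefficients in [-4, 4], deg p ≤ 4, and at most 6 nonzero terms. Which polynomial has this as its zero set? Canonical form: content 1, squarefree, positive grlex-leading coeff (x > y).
3*x^3*y + 3*x*y^3 - 3*x*y - y^2 - 3

1. deg p = 4. A generic line meets the curve in up to 4 points.
2. Checking where it meets the axes: it misses every integer gridline on the y-axis; the curve avoids every integer x-axis point in the box.
3. Together with the visible shape, these determine p as stated.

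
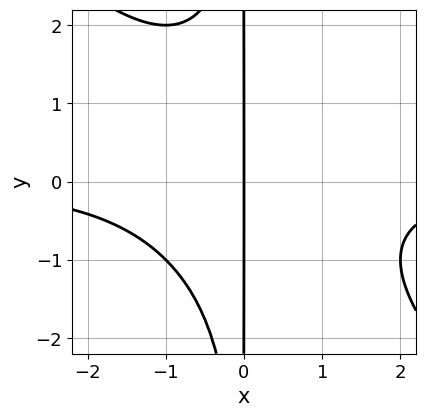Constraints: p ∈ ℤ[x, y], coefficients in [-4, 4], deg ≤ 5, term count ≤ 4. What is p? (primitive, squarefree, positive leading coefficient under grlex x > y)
x^3*y + x^2*y^2 + 2*x

(a) deg p = 4.
(b) From the visible intercepts: the visible y-axis segment lies entirely on the curve; one x-axis crossing is at x = 0.
(c) Putting this together gives p.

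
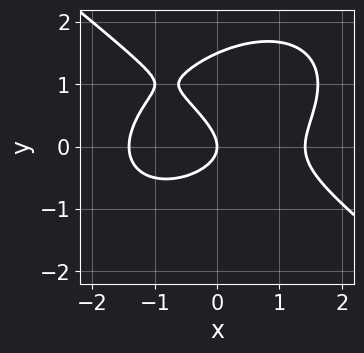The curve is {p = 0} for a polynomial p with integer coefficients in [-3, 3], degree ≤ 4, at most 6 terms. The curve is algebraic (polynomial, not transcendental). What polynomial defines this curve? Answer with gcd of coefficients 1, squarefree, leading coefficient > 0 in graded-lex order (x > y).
x^3 + 2*y^3 - 3*y^2 - 2*x

First, degree: no degree-2 curve has this shape, so deg p = 3.
Then, from the axis intercepts and sections: it crosses the x-axis at the gridline x = 0; it meets the y-axis at y = 0 (among the integer gridlines).
Finally, together with the visible shape, these determine p as stated.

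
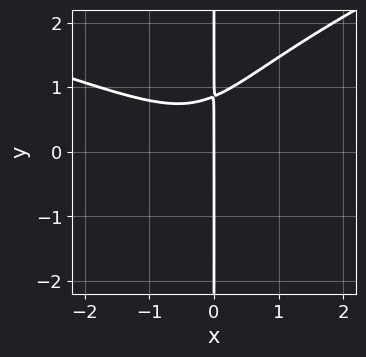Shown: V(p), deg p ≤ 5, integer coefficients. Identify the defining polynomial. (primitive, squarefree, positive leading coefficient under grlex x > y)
deg p = 4. A generic line meets the curve in up to 4 points.
From the axis intercepts and sections: the visible y-axis segment lies entirely on the curve; one x-axis crossing is at x = 0.
Solving for integer coefficients yields p as stated.

2*x*y^3 - 2*x^3 - 3*x^2*y + x*y^2 - 2*x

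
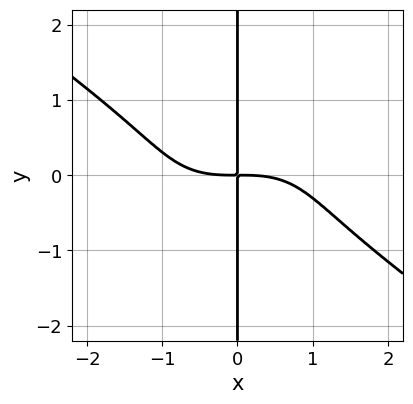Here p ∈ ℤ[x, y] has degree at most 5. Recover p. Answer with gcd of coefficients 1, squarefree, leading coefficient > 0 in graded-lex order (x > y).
x^4 + 3*x*y^3 + 3*x*y

Degree: no degree-3 curve has this shape, so deg p = 4.
Reading off the gridlines: the visible y-axis segment lies entirely on the curve.
Solving for integer coefficients yields p as stated.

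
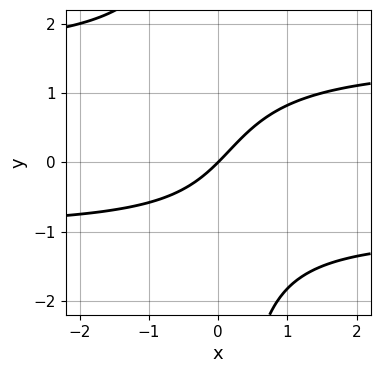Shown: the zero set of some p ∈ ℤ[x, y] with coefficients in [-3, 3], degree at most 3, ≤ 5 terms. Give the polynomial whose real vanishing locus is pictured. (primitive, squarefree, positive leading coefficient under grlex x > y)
1. Degree: the shape is more complex than any degree-2 curve, so deg p = 3.
2. Against the integer gridlines: it meets the y-axis at y = 0 (among the integer gridlines); it meets the x-axis at x = 0 (among the integer gridlines).
3. Matching integer coefficients to the picture gives p.

2*x*y^2 - x*y - 3*x + 3*y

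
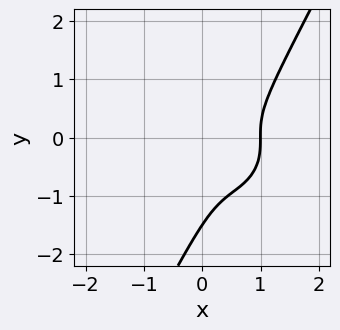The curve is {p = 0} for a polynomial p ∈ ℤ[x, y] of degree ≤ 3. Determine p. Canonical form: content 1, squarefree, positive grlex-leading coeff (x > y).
3*x^3 + 3*x*y^2 - 2*y^3 - 3*x^2 - 3*y^2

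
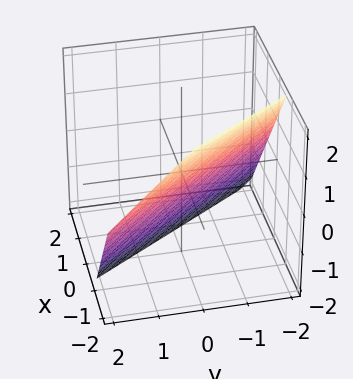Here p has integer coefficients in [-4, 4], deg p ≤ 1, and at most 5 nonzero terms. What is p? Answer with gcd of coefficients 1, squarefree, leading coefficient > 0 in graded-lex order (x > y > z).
3*x + 2*y + 2*z + 2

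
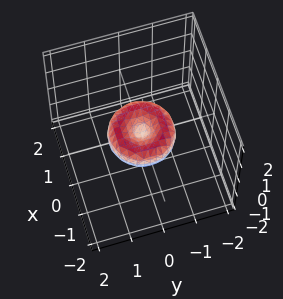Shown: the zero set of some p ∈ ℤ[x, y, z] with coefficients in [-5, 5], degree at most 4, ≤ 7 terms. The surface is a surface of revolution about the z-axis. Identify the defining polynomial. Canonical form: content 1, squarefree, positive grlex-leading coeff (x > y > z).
2*x^4 + 4*x^2*y^2 + 2*y^4 - 2*x^2 - 2*y^2 + 3*z^2

First, degree: the shape is more complex than any degree-3 surface, so deg p = 4.
Then, by symmetry, the z-axis is an axis of rotation, so x and y enter only as x² + y².
Next, checking where it meets the axes: a circular section at z = 0 has radius exactly 1; among the integer gridlines, it crosses the x-axis at x ∈ {-1, 0, 1}; it crosses the z-axis at the gridline z = 0; the y-axis gridline crossings are at y ∈ {-1, 0, 1}.
Finally, these observations pin down the coefficients.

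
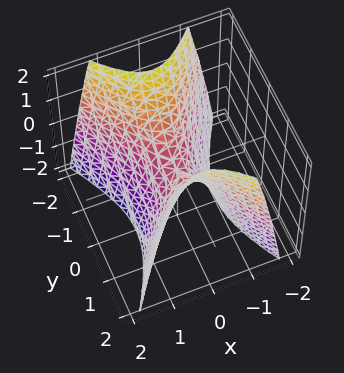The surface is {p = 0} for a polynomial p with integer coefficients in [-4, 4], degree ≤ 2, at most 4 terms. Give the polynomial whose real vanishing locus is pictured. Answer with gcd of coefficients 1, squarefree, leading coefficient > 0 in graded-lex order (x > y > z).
2*x^2 - y^2 + z

(a) The degree is 2 — a hyperbolic paraboloid; a quadric.
(b) Symmetries: mirror symmetry x ↦ −x ⇒ only even powers of x; mirror symmetry y ↦ −y ⇒ only even powers of y.
(c) From the visible intercepts: it meets the x-axis at x = 0 (among the integer gridlines); it crosses the y-axis at the gridline y = 0; it crosses the z-axis at the gridline z = 0.
(d) Matching integer coefficients to the picture gives p.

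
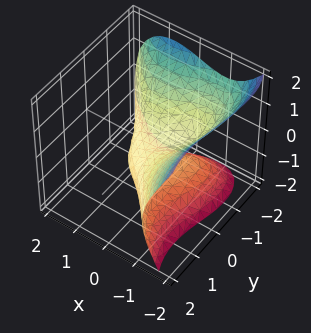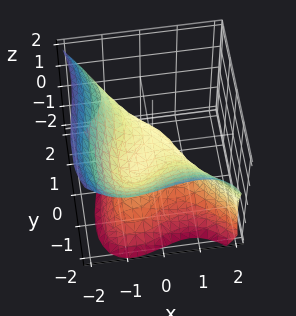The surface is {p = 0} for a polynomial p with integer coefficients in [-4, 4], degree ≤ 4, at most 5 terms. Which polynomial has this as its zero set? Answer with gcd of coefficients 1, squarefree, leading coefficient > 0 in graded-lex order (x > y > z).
2*x^3 + y^3 + 2*x*y + 3*z^2 + 3*z

(a) Degree: a generic line meets the surface in up to 3 points, so deg p = 3.
(b) Reading off the gridlines: it crosses the y-axis at the gridline y = 0; one x-axis crossing is at x = 0.
(c) Putting this together gives p. Check: (0, 0, -1) on the z-axis lies on the surface, and p(0, 0, -1) = 0. ✓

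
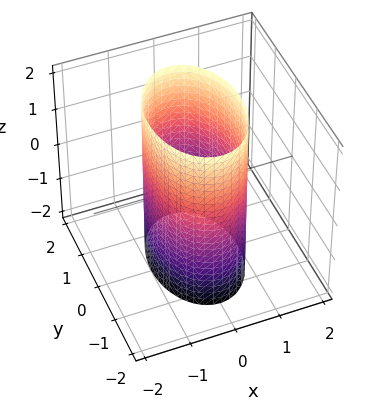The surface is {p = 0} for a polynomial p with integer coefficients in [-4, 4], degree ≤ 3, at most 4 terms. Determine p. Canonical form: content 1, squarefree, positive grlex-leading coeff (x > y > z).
2*x^2 + y^2 - 2

First, degree: a cylinder; a quadric, so deg p = 2.
Next, symmetries: it's symmetric under z → −z, forcing even powers of z; mirror symmetry x ↦ −x ⇒ only even powers of x; it's symmetric under y → −y, forcing even powers of y.
Then, from the axis intercepts and sections: it misses every integer gridline on the z-axis; among the integer gridlines, it crosses the x-axis at x ∈ {-1, 1}.
Finally, matching integer coefficients to the picture gives p.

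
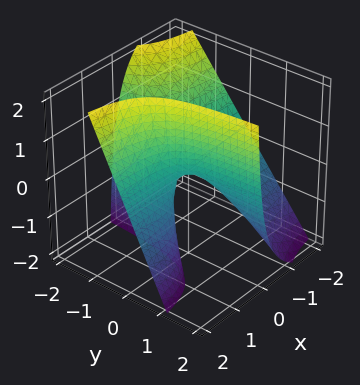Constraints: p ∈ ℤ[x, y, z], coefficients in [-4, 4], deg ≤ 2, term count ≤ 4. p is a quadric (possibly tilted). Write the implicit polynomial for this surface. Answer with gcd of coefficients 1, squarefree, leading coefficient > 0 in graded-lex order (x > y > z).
3*x*y + 2*x*z - z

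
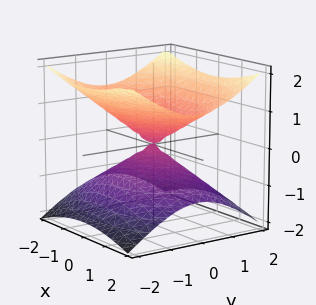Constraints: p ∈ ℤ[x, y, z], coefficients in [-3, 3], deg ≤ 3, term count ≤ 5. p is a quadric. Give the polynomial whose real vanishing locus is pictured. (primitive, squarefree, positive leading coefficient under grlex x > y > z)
x^2 + 2*y^2 - 3*z^2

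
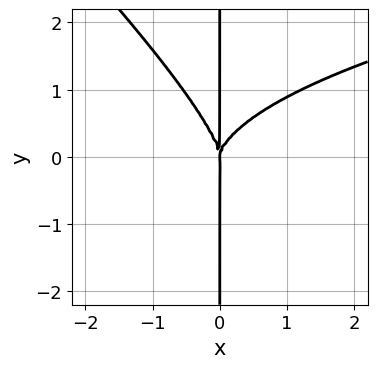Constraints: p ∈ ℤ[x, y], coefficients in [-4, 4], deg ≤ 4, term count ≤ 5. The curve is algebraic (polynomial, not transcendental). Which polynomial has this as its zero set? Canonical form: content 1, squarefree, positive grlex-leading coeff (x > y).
2*x^2*y^2 + 2*x*y^3 - 3*x^3

The degree is 4 — the shape is more complex than any degree-3 curve.
Against the integer gridlines: one x-axis crossing is at x = 0; the visible y-axis segment lies entirely on the curve.
Together with the visible shape, these determine p as stated.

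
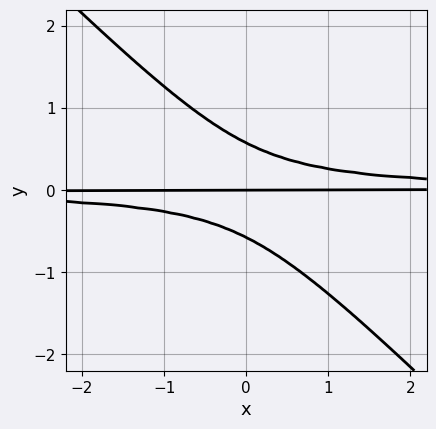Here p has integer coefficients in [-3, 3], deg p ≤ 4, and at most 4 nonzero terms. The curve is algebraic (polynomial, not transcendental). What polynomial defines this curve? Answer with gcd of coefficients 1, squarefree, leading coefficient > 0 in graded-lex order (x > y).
3*x*y^2 + 3*y^3 - y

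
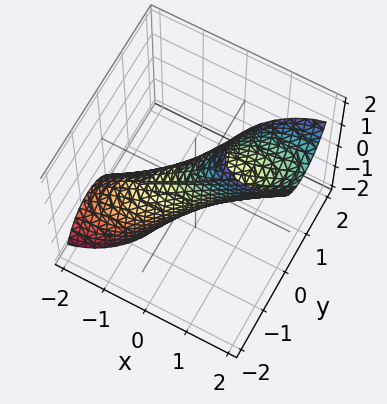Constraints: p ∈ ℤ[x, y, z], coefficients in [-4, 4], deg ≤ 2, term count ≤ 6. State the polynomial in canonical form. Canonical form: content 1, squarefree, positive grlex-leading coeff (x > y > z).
The degree is 2 — no degree-1 surface has this shape.
Checking where it meets the axes: among the integer gridlines, it crosses the z-axis at z ∈ {-1, 1}.
The integer polynomial consistent with all of this is the stated p.

2*x^2 - 2*x*y - 3*x*z + 3*y^2 + z^2 - 1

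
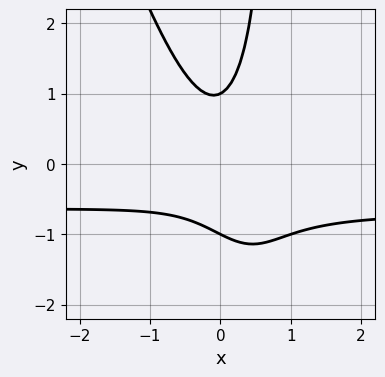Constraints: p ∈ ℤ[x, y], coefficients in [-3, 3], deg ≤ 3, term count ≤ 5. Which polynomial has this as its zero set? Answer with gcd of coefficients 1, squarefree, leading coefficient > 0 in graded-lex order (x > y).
(a) deg p = 3.
(b) From the axis intercepts and sections: no x-intercept at any integer in the box; among the integer gridlines, it crosses the y-axis at y ∈ {-1, 1}.
(c) These observations pin down the coefficients.

3*x^2*y + x*y^2 + 2*x^2 - y^2 + 1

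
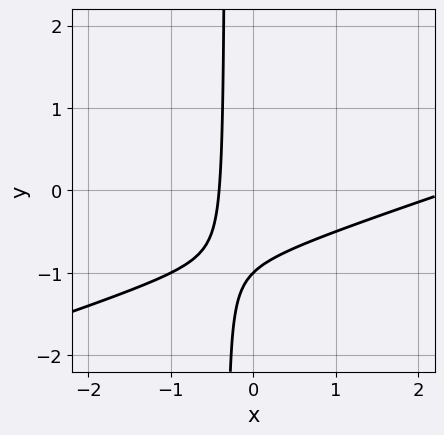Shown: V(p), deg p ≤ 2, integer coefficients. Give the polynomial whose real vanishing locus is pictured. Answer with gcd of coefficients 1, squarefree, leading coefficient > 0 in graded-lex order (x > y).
x^2 - 3*x*y - 2*x - y - 1

deg p = 2.
Observable constraints: one y-axis crossing is at y = -1.
The integer polynomial consistent with all of this is the stated p.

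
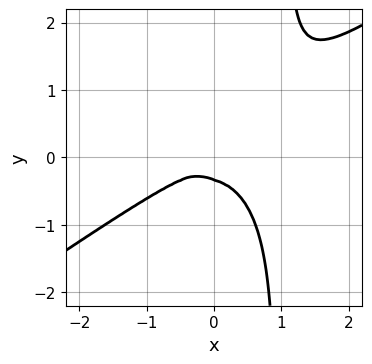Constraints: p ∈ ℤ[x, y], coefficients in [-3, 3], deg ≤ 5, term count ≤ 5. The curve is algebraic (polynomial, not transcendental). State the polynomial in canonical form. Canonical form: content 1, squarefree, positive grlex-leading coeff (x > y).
First, degree: the shape is more complex than any degree-3 curve, so deg p = 4.
Finally, the integer polynomial consistent with all of this is the stated p.

x^4 - 3*x*y^3 + 3*y^3 + y^2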